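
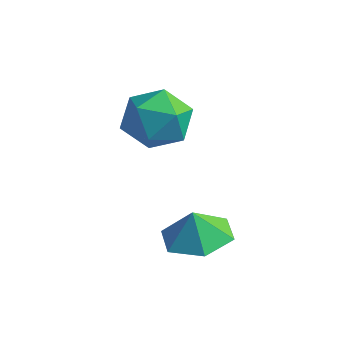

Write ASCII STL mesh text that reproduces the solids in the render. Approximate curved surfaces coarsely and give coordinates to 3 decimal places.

solid 
facet normal -0.595 0.503 0.627
outer loop
vertex -3.739 3.179 0.813
vertex -4.183 2.2 1.177
vertex -3.271 2.636 1.693
endloop
endfacet
facet normal 0.016 0.855 0.519
outer loop
vertex -3.739 3.179 0.813
vertex -3.271 2.636 1.693
vertex -2.609 3.106 0.899
endloop
endfacet
facet normal 0.077 0.980 -0.182
outer loop
vertex -3.739 3.179 0.813
vertex -2.609 3.106 0.899
vertex -3.112 2.959 -0.108
endloop
endfacet
facet normal -0.495 0.706 -0.506
outer loop
vertex -3.739 3.179 0.813
vertex -3.112 2.959 -0.108
vertex -4.085 2.399 0.063
endloop
endfacet
facet normal -0.912 0.411 -0.007
outer loop
vertex -3.739 3.179 0.813
vertex -4.085 2.399 0.063
vertex -4.183 2.2 1.177
endloop
endfacet
facet normal 0.553 0.428 0.715
outer loop
vertex -2.609 3.106 0.899
vertex -3.271 2.636 1.693
vertex -2.355 2.081 1.317
endloop
endfacet
facet normal -0.436 -0.141 0.889
outer loop
vertex -3.271 2.636 1.693
vertex -4.183 2.2 1.177
vertex -3.328 1.521 1.488
endloop
endfacet
facet normal -0.947 -0.290 -0.135
outer loop
vertex -4.183 2.2 1.177
vertex -4.085 2.399 0.063
vertex -3.831 1.374 0.481
endloop
endfacet
facet normal -0.274 0.187 -0.943
outer loop
vertex -4.085 2.399 0.063
vertex -3.112 2.959 -0.108
vertex -3.169 1.844 -0.313
endloop
endfacet
facet normal 0.653 0.631 -0.418
outer loop
vertex -3.112 2.959 -0.108
vertex -2.609 3.106 0.899
vertex -2.257 2.28 0.203
endloop
endfacet
facet normal 0.495 -0.706 0.506
outer loop
vertex -2.701 1.301 0.567
vertex -2.355 2.081 1.317
vertex -3.328 1.521 1.488
endloop
endfacet
facet normal -0.077 -0.980 0.182
outer loop
vertex -2.701 1.301 0.567
vertex -3.328 1.521 1.488
vertex -3.831 1.374 0.481
endloop
endfacet
facet normal -0.016 -0.855 -0.519
outer loop
vertex -2.701 1.301 0.567
vertex -3.831 1.374 0.481
vertex -3.169 1.844 -0.313
endloop
endfacet
facet normal 0.595 -0.503 -0.627
outer loop
vertex -2.701 1.301 0.567
vertex -3.169 1.844 -0.313
vertex -2.257 2.28 0.203
endloop
endfacet
facet normal 0.912 -0.411 0.007
outer loop
vertex -2.701 1.301 0.567
vertex -2.257 2.28 0.203
vertex -2.355 2.081 1.317
endloop
endfacet
facet normal 0.274 -0.187 0.943
outer loop
vertex -3.328 1.521 1.488
vertex -2.355 2.081 1.317
vertex -3.271 2.636 1.693
endloop
endfacet
facet normal -0.653 -0.631 0.418
outer loop
vertex -3.831 1.374 0.481
vertex -3.328 1.521 1.488
vertex -4.183 2.2 1.177
endloop
endfacet
facet normal -0.553 -0.428 -0.715
outer loop
vertex -3.169 1.844 -0.313
vertex -3.831 1.374 0.481
vertex -4.085 2.399 0.063
endloop
endfacet
facet normal 0.436 0.141 -0.889
outer loop
vertex -2.257 2.28 0.203
vertex -3.169 1.844 -0.313
vertex -3.112 2.959 -0.108
endloop
endfacet
facet normal 0.947 0.290 0.135
outer loop
vertex -2.355 2.081 1.317
vertex -2.257 2.28 0.203
vertex -2.609 3.106 0.899
endloop
endfacet
facet normal 0.094 0.113 -0.989
outer loop
vertex 0.437 1.191 -1.979
vertex -0.563 0.836 -2.115
vertex -0.38 1.882 -1.978
endloop
endfacet
facet normal 0.405 0.478 0.780
outer loop
vertex 0.437 1.191 -1.979
vertex -0.38 1.882 -1.978
vertex -0.657 0.724 -1.125
endloop
endfacet
facet normal 0.093 0.113 -0.989
outer loop
vertex -0.38 1.882 -1.978
vertex -0.563 0.836 -2.115
vertex -1.38 1.527 -2.113
endloop
endfacet
facet normal -0.315 0.611 0.727
outer loop
vertex -0.38 1.882 -1.978
vertex -1.38 1.527 -2.113
vertex -0.657 0.724 -1.125
endloop
endfacet
facet normal 0.093 0.113 -0.989
outer loop
vertex -1.38 1.527 -2.113
vertex -0.563 0.836 -2.115
vertex -1.563 0.481 -2.25
endloop
endfacet
facet normal -0.783 0.056 0.619
outer loop
vertex -1.38 1.527 -2.113
vertex -1.563 0.481 -2.25
vertex -0.657 0.724 -1.125
endloop
endfacet
facet normal 0.094 0.112 -0.989
outer loop
vertex -1.563 0.481 -2.25
vertex -0.563 0.836 -2.115
vertex -0.746 -0.209 -2.251
endloop
endfacet
facet normal -0.532 -0.631 0.565
outer loop
vertex -1.563 0.481 -2.25
vertex -0.746 -0.209 -2.251
vertex -0.657 0.724 -1.125
endloop
endfacet
facet normal 0.094 0.112 -0.989
outer loop
vertex -0.746 -0.209 -2.251
vertex -0.563 0.836 -2.115
vertex 0.254 0.146 -2.116
endloop
endfacet
facet normal 0.188 -0.764 0.618
outer loop
vertex -0.746 -0.209 -2.251
vertex 0.254 0.146 -2.116
vertex -0.657 0.724 -1.125
endloop
endfacet
facet normal 0.094 0.113 -0.989
outer loop
vertex 0.254 0.146 -2.116
vertex -0.563 0.836 -2.115
vertex 0.437 1.191 -1.979
endloop
endfacet
facet normal 0.656 -0.210 0.725
outer loop
vertex 0.254 0.146 -2.116
vertex 0.437 1.191 -1.979
vertex -0.657 0.724 -1.125
endloop
endfacet

endsolid


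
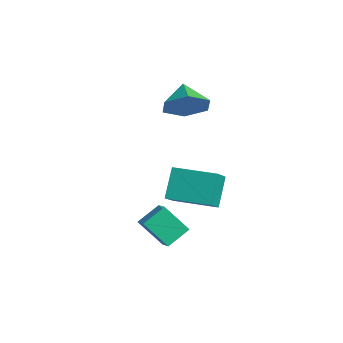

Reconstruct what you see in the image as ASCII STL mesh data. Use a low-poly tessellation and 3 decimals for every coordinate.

solid 
facet normal -0.384 0.473 0.793
outer loop
vertex 2.037 -2.937 0.136
vertex 3.474 -1.665 0.073
vertex 1.08 -1.908 -0.94
endloop
endfacet
facet normal -0.749 -0.662 0.033
outer loop
vertex 1.686 -2.655 -2.193
vertex 2.037 -2.937 0.136
vertex 1.08 -1.908 -0.94
endloop
endfacet
facet normal -0.384 0.472 0.793
outer loop
vertex 1.08 -1.908 -0.94
vertex 3.474 -1.665 0.073
vertex 2.516 -0.636 -1.003
endloop
endfacet
facet normal -0.541 0.581 -0.608
outer loop
vertex 2.516 -0.636 -1.003
vertex 1.686 -2.655 -2.193
vertex 1.08 -1.908 -0.94
endloop
endfacet
facet normal 0.541 -0.581 0.608
outer loop
vertex 2.037 -2.937 0.136
vertex 4.08 -2.412 -1.18
vertex 3.474 -1.665 0.073
endloop
endfacet
facet normal -0.748 -0.663 0.033
outer loop
vertex 2.644 -3.684 -1.117
vertex 2.037 -2.937 0.136
vertex 1.686 -2.655 -2.193
endloop
endfacet
facet normal 0.541 -0.581 0.608
outer loop
vertex 2.644 -3.684 -1.117
vertex 4.08 -2.412 -1.18
vertex 2.037 -2.937 0.136
endloop
endfacet
facet normal 0.748 0.662 -0.033
outer loop
vertex 3.474 -1.665 0.073
vertex 4.08 -2.412 -1.18
vertex 2.516 -0.636 -1.003
endloop
endfacet
facet normal -0.541 0.581 -0.608
outer loop
vertex 3.123 -1.383 -2.256
vertex 1.686 -2.655 -2.193
vertex 2.516 -0.636 -1.003
endloop
endfacet
facet normal 0.748 0.662 -0.032
outer loop
vertex 2.516 -0.636 -1.003
vertex 4.08 -2.412 -1.18
vertex 3.123 -1.383 -2.256
endloop
endfacet
facet normal 0.384 -0.473 -0.793
outer loop
vertex 3.123 -1.383 -2.256
vertex 2.644 -3.684 -1.117
vertex 1.686 -2.655 -2.193
endloop
endfacet
facet normal 0.384 -0.473 -0.793
outer loop
vertex 4.08 -2.412 -1.18
vertex 2.644 -3.684 -1.117
vertex 3.123 -1.383 -2.256
endloop
endfacet
facet normal 0.766 -0.383 -0.516
outer loop
vertex 1.038 -0.43 2.777
vertex 0.367 -1.158 2.321
vertex 0.528 -0.192 1.843
endloop
endfacet
facet normal -0.078 0.955 0.286
outer loop
vertex 1.038 -0.43 2.777
vertex 0.528 -0.192 1.843
vertex -0.667 -0.642 3.019
endloop
endfacet
facet normal 0.766 -0.383 -0.516
outer loop
vertex 0.528 -0.192 1.843
vertex 0.367 -1.158 2.321
vertex -0.143 -0.92 1.388
endloop
endfacet
facet normal -0.591 0.742 -0.316
outer loop
vertex 0.528 -0.192 1.843
vertex -0.143 -0.92 1.388
vertex -0.667 -0.642 3.019
endloop
endfacet
facet normal 0.766 -0.383 -0.516
outer loop
vertex -0.143 -0.92 1.388
vertex 0.367 -1.158 2.321
vertex -0.304 -1.887 1.866
endloop
endfacet
facet normal -0.952 0.007 -0.307
outer loop
vertex -0.143 -0.92 1.388
vertex -0.304 -1.887 1.866
vertex -0.667 -0.642 3.019
endloop
endfacet
facet normal 0.766 -0.383 -0.516
outer loop
vertex -0.304 -1.887 1.866
vertex 0.367 -1.158 2.321
vertex 0.206 -2.125 2.799
endloop
endfacet
facet normal -0.800 -0.516 0.306
outer loop
vertex -0.304 -1.887 1.866
vertex 0.206 -2.125 2.799
vertex -0.667 -0.642 3.019
endloop
endfacet
facet normal 0.766 -0.383 -0.517
outer loop
vertex 0.206 -2.125 2.799
vertex 0.367 -1.158 2.321
vertex 0.877 -1.397 3.254
endloop
endfacet
facet normal -0.287 -0.304 0.909
outer loop
vertex 0.206 -2.125 2.799
vertex 0.877 -1.397 3.254
vertex -0.667 -0.642 3.019
endloop
endfacet
facet normal 0.766 -0.382 -0.517
outer loop
vertex 0.877 -1.397 3.254
vertex 0.367 -1.158 2.321
vertex 1.038 -0.43 2.777
endloop
endfacet
facet normal 0.074 0.431 0.899
outer loop
vertex 0.877 -1.397 3.254
vertex 1.038 -0.43 2.777
vertex -0.667 -0.642 3.019
endloop
endfacet
facet normal -0.496 -0.441 0.748
outer loop
vertex 2.9 -4.872 -2.055
vertex 2.847 -3.825 -1.472
vertex 2.198 -4.704 -2.422
endloop
endfacet
facet normal 0.045 -0.873 -0.486
outer loop
vertex 2.973 -4.015 -3.588
vertex 2.9 -4.872 -2.055
vertex 2.198 -4.704 -2.422
endloop
endfacet
facet normal -0.496 -0.441 0.748
outer loop
vertex 2.198 -4.704 -2.422
vertex 2.847 -3.825 -1.472
vertex 2.145 -3.657 -1.839
endloop
endfacet
facet normal -0.867 0.208 -0.453
outer loop
vertex 2.145 -3.657 -1.839
vertex 2.973 -4.015 -3.588
vertex 2.198 -4.704 -2.422
endloop
endfacet
facet normal 0.867 -0.208 0.453
outer loop
vertex 2.9 -4.872 -2.055
vertex 3.622 -3.136 -2.638
vertex 2.847 -3.825 -1.472
endloop
endfacet
facet normal 0.045 -0.873 -0.486
outer loop
vertex 3.675 -4.183 -3.221
vertex 2.9 -4.872 -2.055
vertex 2.973 -4.015 -3.588
endloop
endfacet
facet normal 0.867 -0.208 0.453
outer loop
vertex 3.675 -4.183 -3.221
vertex 3.622 -3.136 -2.638
vertex 2.9 -4.872 -2.055
endloop
endfacet
facet normal -0.045 0.873 0.486
outer loop
vertex 2.847 -3.825 -1.472
vertex 3.622 -3.136 -2.638
vertex 2.145 -3.657 -1.839
endloop
endfacet
facet normal -0.867 0.208 -0.453
outer loop
vertex 2.92 -2.968 -3.005
vertex 2.973 -4.015 -3.588
vertex 2.145 -3.657 -1.839
endloop
endfacet
facet normal -0.045 0.873 0.486
outer loop
vertex 2.145 -3.657 -1.839
vertex 3.622 -3.136 -2.638
vertex 2.92 -2.968 -3.005
endloop
endfacet
facet normal 0.496 0.441 -0.748
outer loop
vertex 2.92 -2.968 -3.005
vertex 3.675 -4.183 -3.221
vertex 2.973 -4.015 -3.588
endloop
endfacet
facet normal 0.496 0.441 -0.748
outer loop
vertex 3.622 -3.136 -2.638
vertex 3.675 -4.183 -3.221
vertex 2.92 -2.968 -3.005
endloop
endfacet

endsolid


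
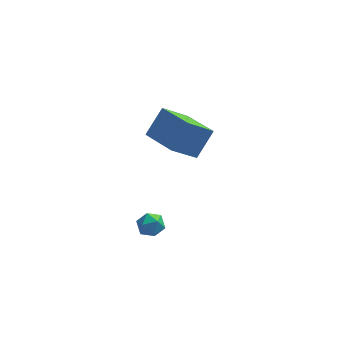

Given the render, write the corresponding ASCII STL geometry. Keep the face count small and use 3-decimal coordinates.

solid 
facet normal -0.445 -0.513 -0.734
outer loop
vertex -0.228 1.928 -0.583
vertex -1.539 3.58 -0.944
vertex 0.981 2.621 -1.8
endloop
endfacet
facet normal 0.613 -0.772 0.169
outer loop
vertex 1.759 3.52 -0.516
vertex -0.228 1.928 -0.583
vertex 0.981 2.621 -1.8
endloop
endfacet
facet normal -0.445 -0.514 -0.734
outer loop
vertex 0.981 2.621 -1.8
vertex -1.539 3.58 -0.944
vertex -0.331 4.273 -2.161
endloop
endfacet
facet normal 0.653 0.375 -0.658
outer loop
vertex -0.331 4.273 -2.161
vertex 1.759 3.52 -0.516
vertex 0.981 2.621 -1.8
endloop
endfacet
facet normal -0.653 -0.375 0.658
outer loop
vertex -0.228 1.928 -0.583
vertex -0.761 4.479 0.34
vertex -1.539 3.58 -0.944
endloop
endfacet
facet normal 0.613 -0.772 0.169
outer loop
vertex 0.551 2.827 0.701
vertex -0.228 1.928 -0.583
vertex 1.759 3.52 -0.516
endloop
endfacet
facet normal -0.653 -0.375 0.658
outer loop
vertex 0.551 2.827 0.701
vertex -0.761 4.479 0.34
vertex -0.228 1.928 -0.583
endloop
endfacet
facet normal -0.613 0.772 -0.169
outer loop
vertex -1.539 3.58 -0.944
vertex -0.761 4.479 0.34
vertex -0.331 4.273 -2.161
endloop
endfacet
facet normal 0.653 0.374 -0.658
outer loop
vertex 0.448 5.172 -0.877
vertex 1.759 3.52 -0.516
vertex -0.331 4.273 -2.161
endloop
endfacet
facet normal -0.613 0.772 -0.169
outer loop
vertex -0.331 4.273 -2.161
vertex -0.761 4.479 0.34
vertex 0.448 5.172 -0.877
endloop
endfacet
facet normal 0.445 0.513 0.734
outer loop
vertex 0.448 5.172 -0.877
vertex 0.551 2.827 0.701
vertex 1.759 3.52 -0.516
endloop
endfacet
facet normal 0.445 0.513 0.734
outer loop
vertex -0.761 4.479 0.34
vertex 0.551 2.827 0.701
vertex 0.448 5.172 -0.877
endloop
endfacet
facet normal 0.068 0.801 0.595
outer loop
vertex -1.195 -1.441 -2.361
vertex -1.214 -1.878 -1.77
vertex -0.568 -1.704 -2.078
endloop
endfacet
facet normal 0.397 0.917 -0.028
outer loop
vertex -1.195 -1.441 -2.361
vertex -0.568 -1.704 -2.078
vertex -0.663 -1.685 -2.807
endloop
endfacet
facet normal -0.081 0.831 -0.551
outer loop
vertex -1.195 -1.441 -2.361
vertex -0.663 -1.685 -2.807
vertex -1.366 -1.848 -2.95
endloop
endfacet
facet normal -0.706 0.662 -0.253
outer loop
vertex -1.195 -1.441 -2.361
vertex -1.366 -1.848 -2.95
vertex -1.707 -1.967 -2.309
endloop
endfacet
facet normal -0.615 0.643 0.456
outer loop
vertex -1.195 -1.441 -2.361
vertex -1.707 -1.967 -2.309
vertex -1.214 -1.878 -1.77
endloop
endfacet
facet normal 0.902 0.418 -0.107
outer loop
vertex -0.663 -1.685 -2.807
vertex -0.568 -1.704 -2.078
vertex -0.353 -2.273 -2.491
endloop
endfacet
facet normal 0.367 0.231 0.901
outer loop
vertex -0.568 -1.704 -2.078
vertex -1.214 -1.878 -1.77
vertex -0.694 -2.392 -1.85
endloop
endfacet
facet normal -0.736 -0.024 0.677
outer loop
vertex -1.214 -1.878 -1.77
vertex -1.707 -1.967 -2.309
vertex -1.397 -2.555 -1.993
endloop
endfacet
facet normal -0.883 0.006 -0.469
outer loop
vertex -1.707 -1.967 -2.309
vertex -1.366 -1.848 -2.95
vertex -1.492 -2.536 -2.722
endloop
endfacet
facet normal 0.129 0.279 -0.952
outer loop
vertex -1.366 -1.848 -2.95
vertex -0.663 -1.685 -2.807
vertex -0.846 -2.362 -3.03
endloop
endfacet
facet normal 0.706 -0.662 0.253
outer loop
vertex -0.865 -2.799 -2.439
vertex -0.353 -2.273 -2.491
vertex -0.694 -2.392 -1.85
endloop
endfacet
facet normal 0.081 -0.831 0.551
outer loop
vertex -0.865 -2.799 -2.439
vertex -0.694 -2.392 -1.85
vertex -1.397 -2.555 -1.993
endloop
endfacet
facet normal -0.397 -0.917 0.028
outer loop
vertex -0.865 -2.799 -2.439
vertex -1.397 -2.555 -1.993
vertex -1.492 -2.536 -2.722
endloop
endfacet
facet normal -0.068 -0.801 -0.595
outer loop
vertex -0.865 -2.799 -2.439
vertex -1.492 -2.536 -2.722
vertex -0.846 -2.362 -3.03
endloop
endfacet
facet normal 0.615 -0.643 -0.456
outer loop
vertex -0.865 -2.799 -2.439
vertex -0.846 -2.362 -3.03
vertex -0.353 -2.273 -2.491
endloop
endfacet
facet normal 0.883 -0.006 0.469
outer loop
vertex -0.694 -2.392 -1.85
vertex -0.353 -2.273 -2.491
vertex -0.568 -1.704 -2.078
endloop
endfacet
facet normal -0.129 -0.279 0.952
outer loop
vertex -1.397 -2.555 -1.993
vertex -0.694 -2.392 -1.85
vertex -1.214 -1.878 -1.77
endloop
endfacet
facet normal -0.902 -0.418 0.107
outer loop
vertex -1.492 -2.536 -2.722
vertex -1.397 -2.555 -1.993
vertex -1.707 -1.967 -2.309
endloop
endfacet
facet normal -0.367 -0.231 -0.901
outer loop
vertex -0.846 -2.362 -3.03
vertex -1.492 -2.536 -2.722
vertex -1.366 -1.848 -2.95
endloop
endfacet
facet normal 0.736 0.024 -0.677
outer loop
vertex -0.353 -2.273 -2.491
vertex -0.846 -2.362 -3.03
vertex -0.663 -1.685 -2.807
endloop
endfacet

endsolid


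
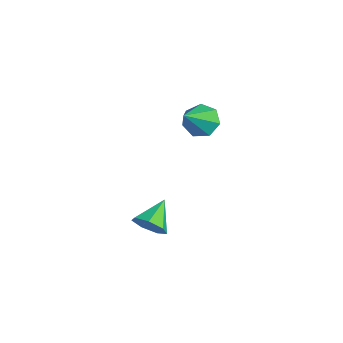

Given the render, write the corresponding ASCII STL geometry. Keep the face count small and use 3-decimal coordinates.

solid 
facet normal 0.596 -0.657 -0.462
outer loop
vertex 1.408 -2.29 -1.912
vertex 1.068 -2.168 -2.524
vertex 1.638 -1.837 -2.26
endloop
endfacet
facet normal 0.368 0.442 0.818
outer loop
vertex 1.408 -2.29 -1.912
vertex 1.638 -1.837 -2.26
vertex 0.312 -1.332 -1.936
endloop
endfacet
facet normal 0.596 -0.657 -0.462
outer loop
vertex 1.638 -1.837 -2.26
vertex 1.068 -2.168 -2.524
vertex 1.439 -1.633 -2.807
endloop
endfacet
facet normal 0.390 0.900 0.194
outer loop
vertex 1.638 -1.837 -2.26
vertex 1.439 -1.633 -2.807
vertex 0.312 -1.332 -1.936
endloop
endfacet
facet normal 0.594 -0.657 -0.464
outer loop
vertex 1.439 -1.633 -2.807
vertex 1.068 -2.168 -2.524
vertex 0.96 -1.831 -3.14
endloop
endfacet
facet normal -0.082 0.904 -0.419
outer loop
vertex 1.439 -1.633 -2.807
vertex 0.96 -1.831 -3.14
vertex 0.312 -1.332 -1.936
endloop
endfacet
facet normal 0.595 -0.657 -0.464
outer loop
vertex 0.96 -1.831 -3.14
vertex 1.068 -2.168 -2.524
vertex 0.563 -2.283 -3.009
endloop
endfacet
facet normal -0.696 0.449 -0.561
outer loop
vertex 0.96 -1.831 -3.14
vertex 0.563 -2.283 -3.009
vertex 0.312 -1.332 -1.936
endloop
endfacet
facet normal 0.594 -0.658 -0.463
outer loop
vertex 0.563 -2.283 -3.009
vertex 1.068 -2.168 -2.524
vertex 0.545 -2.648 -2.513
endloop
endfacet
facet normal -0.985 -0.120 -0.124
outer loop
vertex 0.563 -2.283 -3.009
vertex 0.545 -2.648 -2.513
vertex 0.312 -1.332 -1.936
endloop
endfacet
facet normal 0.594 -0.658 -0.462
outer loop
vertex 0.545 -2.648 -2.513
vertex 1.068 -2.168 -2.524
vertex 0.921 -2.651 -2.025
endloop
endfacet
facet normal -0.735 -0.377 0.564
outer loop
vertex 0.545 -2.648 -2.513
vertex 0.921 -2.651 -2.025
vertex 0.312 -1.332 -1.936
endloop
endfacet
facet normal 0.595 -0.658 -0.462
outer loop
vertex 0.921 -2.651 -2.025
vertex 1.068 -2.168 -2.524
vertex 1.408 -2.29 -1.912
endloop
endfacet
facet normal -0.133 -0.128 0.983
outer loop
vertex 0.921 -2.651 -2.025
vertex 1.408 -2.29 -1.912
vertex 0.312 -1.332 -1.936
endloop
endfacet
facet normal -0.494 0.527 -0.692
outer loop
vertex 0.068 0.815 1.533
vertex -0.41 0.28 1.467
vertex -0.428 0.846 1.911
endloop
endfacet
facet normal 0.496 0.628 0.600
outer loop
vertex 0.068 0.815 1.533
vertex -0.428 0.846 1.911
vertex 0.51 -0.7 2.753
endloop
endfacet
facet normal -0.495 0.527 -0.691
outer loop
vertex -0.428 0.846 1.911
vertex -0.41 0.28 1.467
vertex -0.91 0.451 1.955
endloop
endfacet
facet normal -0.215 0.363 0.907
outer loop
vertex -0.428 0.846 1.911
vertex -0.91 0.451 1.955
vertex 0.51 -0.7 2.753
endloop
endfacet
facet normal -0.495 0.527 -0.691
outer loop
vertex -0.91 0.451 1.955
vertex -0.41 0.28 1.467
vertex -1.015 -0.073 1.631
endloop
endfacet
facet normal -0.643 -0.306 0.703
outer loop
vertex -0.91 0.451 1.955
vertex -1.015 -0.073 1.631
vertex 0.51 -0.7 2.753
endloop
endfacet
facet normal -0.495 0.527 -0.691
outer loop
vertex -1.015 -0.073 1.631
vertex -0.41 0.28 1.467
vertex -0.664 -0.331 1.183
endloop
endfacet
facet normal -0.463 -0.875 0.141
outer loop
vertex -1.015 -0.073 1.631
vertex -0.664 -0.331 1.183
vertex 0.51 -0.7 2.753
endloop
endfacet
facet normal -0.494 0.527 -0.692
outer loop
vertex -0.664 -0.331 1.183
vertex -0.41 0.28 1.467
vertex -0.121 -0.129 0.949
endloop
endfacet
facet normal 0.187 -0.916 -0.355
outer loop
vertex -0.664 -0.331 1.183
vertex -0.121 -0.129 0.949
vertex 0.51 -0.7 2.753
endloop
endfacet
facet normal -0.494 0.527 -0.692
outer loop
vertex -0.121 -0.129 0.949
vertex -0.41 0.28 1.467
vertex 0.205 0.381 1.105
endloop
endfacet
facet normal 0.820 -0.398 -0.413
outer loop
vertex -0.121 -0.129 0.949
vertex 0.205 0.381 1.105
vertex 0.51 -0.7 2.753
endloop
endfacet
facet normal -0.494 0.527 -0.692
outer loop
vertex 0.205 0.381 1.105
vertex -0.41 0.28 1.467
vertex 0.068 0.815 1.533
endloop
endfacet
facet normal 0.957 0.290 0.013
outer loop
vertex 0.205 0.381 1.105
vertex 0.068 0.815 1.533
vertex 0.51 -0.7 2.753
endloop
endfacet

endsolid


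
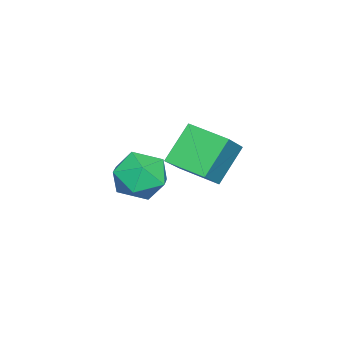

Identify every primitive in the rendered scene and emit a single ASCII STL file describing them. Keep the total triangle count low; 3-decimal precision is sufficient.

solid 
facet normal -0.050 0.237 0.970
outer loop
vertex 0.97 2.865 0.837
vertex 1.171 1.709 1.13
vertex 2.102 2.468 0.992
endloop
endfacet
facet normal 0.196 0.787 0.585
outer loop
vertex 0.97 2.865 0.837
vertex 2.102 2.468 0.992
vertex 1.843 3.214 0.076
endloop
endfacet
facet normal -0.297 0.950 0.095
outer loop
vertex 0.97 2.865 0.837
vertex 1.843 3.214 0.076
vertex 0.752 2.916 -0.351
endloop
endfacet
facet normal -0.847 0.501 0.177
outer loop
vertex 0.97 2.865 0.837
vertex 0.752 2.916 -0.351
vertex 0.337 1.985 0.3
endloop
endfacet
facet normal -0.694 0.061 0.718
outer loop
vertex 0.97 2.865 0.837
vertex 0.337 1.985 0.3
vertex 1.171 1.709 1.13
endloop
endfacet
facet normal 0.783 0.572 0.244
outer loop
vertex 1.843 3.214 0.076
vertex 2.102 2.468 0.992
vertex 2.583 2.275 -0.1
endloop
endfacet
facet normal 0.387 -0.317 0.866
outer loop
vertex 2.102 2.468 0.992
vertex 1.171 1.709 1.13
vertex 2.168 1.344 0.551
endloop
endfacet
facet normal -0.655 -0.602 0.458
outer loop
vertex 1.171 1.709 1.13
vertex 0.337 1.985 0.3
vertex 1.077 1.046 0.124
endloop
endfacet
facet normal -0.902 0.111 -0.417
outer loop
vertex 0.337 1.985 0.3
vertex 0.752 2.916 -0.351
vertex 0.818 1.792 -0.792
endloop
endfacet
facet normal -0.013 0.835 -0.549
outer loop
vertex 0.752 2.916 -0.351
vertex 1.843 3.214 0.076
vertex 1.749 2.551 -0.93
endloop
endfacet
facet normal 0.847 -0.501 -0.177
outer loop
vertex 1.95 1.395 -0.637
vertex 2.583 2.275 -0.1
vertex 2.168 1.344 0.551
endloop
endfacet
facet normal 0.297 -0.950 -0.095
outer loop
vertex 1.95 1.395 -0.637
vertex 2.168 1.344 0.551
vertex 1.077 1.046 0.124
endloop
endfacet
facet normal -0.196 -0.787 -0.585
outer loop
vertex 1.95 1.395 -0.637
vertex 1.077 1.046 0.124
vertex 0.818 1.792 -0.792
endloop
endfacet
facet normal 0.050 -0.237 -0.970
outer loop
vertex 1.95 1.395 -0.637
vertex 0.818 1.792 -0.792
vertex 1.749 2.551 -0.93
endloop
endfacet
facet normal 0.694 -0.061 -0.718
outer loop
vertex 1.95 1.395 -0.637
vertex 1.749 2.551 -0.93
vertex 2.583 2.275 -0.1
endloop
endfacet
facet normal 0.902 -0.111 0.417
outer loop
vertex 2.168 1.344 0.551
vertex 2.583 2.275 -0.1
vertex 2.102 2.468 0.992
endloop
endfacet
facet normal 0.013 -0.835 0.549
outer loop
vertex 1.077 1.046 0.124
vertex 2.168 1.344 0.551
vertex 1.171 1.709 1.13
endloop
endfacet
facet normal -0.783 -0.572 -0.244
outer loop
vertex 0.818 1.792 -0.792
vertex 1.077 1.046 0.124
vertex 0.337 1.985 0.3
endloop
endfacet
facet normal -0.387 0.317 -0.866
outer loop
vertex 1.749 2.551 -0.93
vertex 0.818 1.792 -0.792
vertex 0.752 2.916 -0.351
endloop
endfacet
facet normal 0.655 0.602 -0.458
outer loop
vertex 2.583 2.275 -0.1
vertex 1.749 2.551 -0.93
vertex 1.843 3.214 0.076
endloop
endfacet
facet normal -0.615 0.273 0.740
outer loop
vertex -2.321 2.72 0.906
vertex -1.9 4.476 0.609
vertex -3.716 2.851 -0.302
endloop
endfacet
facet normal -0.230 -0.960 0.162
outer loop
vertex -2.48 2.304 -1.789
vertex -2.321 2.72 0.906
vertex -3.716 2.851 -0.302
endloop
endfacet
facet normal -0.615 0.272 0.740
outer loop
vertex -3.716 2.851 -0.302
vertex -1.9 4.476 0.609
vertex -3.295 4.607 -0.598
endloop
endfacet
facet normal -0.754 0.071 -0.653
outer loop
vertex -3.295 4.607 -0.598
vertex -2.48 2.304 -1.789
vertex -3.716 2.851 -0.302
endloop
endfacet
facet normal 0.754 -0.070 0.653
outer loop
vertex -2.321 2.72 0.906
vertex -0.664 3.929 -0.878
vertex -1.9 4.476 0.609
endloop
endfacet
facet normal -0.230 -0.960 0.162
outer loop
vertex -1.085 2.173 -0.582
vertex -2.321 2.72 0.906
vertex -2.48 2.304 -1.789
endloop
endfacet
facet normal 0.754 -0.071 0.653
outer loop
vertex -1.085 2.173 -0.582
vertex -0.664 3.929 -0.878
vertex -2.321 2.72 0.906
endloop
endfacet
facet normal 0.230 0.960 -0.162
outer loop
vertex -1.9 4.476 0.609
vertex -0.664 3.929 -0.878
vertex -3.295 4.607 -0.598
endloop
endfacet
facet normal -0.754 0.071 -0.653
outer loop
vertex -2.059 4.06 -2.086
vertex -2.48 2.304 -1.789
vertex -3.295 4.607 -0.598
endloop
endfacet
facet normal 0.230 0.960 -0.162
outer loop
vertex -3.295 4.607 -0.598
vertex -0.664 3.929 -0.878
vertex -2.059 4.06 -2.086
endloop
endfacet
facet normal 0.615 -0.273 -0.740
outer loop
vertex -2.059 4.06 -2.086
vertex -1.085 2.173 -0.582
vertex -2.48 2.304 -1.789
endloop
endfacet
facet normal 0.615 -0.272 -0.740
outer loop
vertex -0.664 3.929 -0.878
vertex -1.085 2.173 -0.582
vertex -2.059 4.06 -2.086
endloop
endfacet

endsolid


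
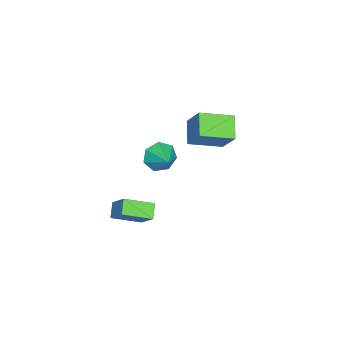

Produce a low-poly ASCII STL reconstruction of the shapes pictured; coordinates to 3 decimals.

solid 
facet normal -0.679 -0.555 -0.481
outer loop
vertex -1.781 0.438 -2.098
vertex -2.45 0.591 -1.33
vertex -2.309 1.155 -2.18
endloop
endfacet
facet normal 0.716 0.468 -0.517
outer loop
vertex -1.781 0.438 -2.098
vertex -2.309 1.155 -2.18
vertex -1.35 1.489 -0.55
endloop
endfacet
facet normal -0.679 -0.555 -0.481
outer loop
vertex -2.309 1.155 -2.18
vertex -2.45 0.591 -1.33
vertex -2.943 1.447 -1.621
endloop
endfacet
facet normal 0.173 0.940 -0.294
outer loop
vertex -2.309 1.155 -2.18
vertex -2.943 1.447 -1.621
vertex -1.35 1.489 -0.55
endloop
endfacet
facet normal -0.679 -0.555 -0.481
outer loop
vertex -2.943 1.447 -1.621
vertex -2.45 0.591 -1.33
vertex -3.206 1.094 -0.843
endloop
endfacet
facet normal -0.246 0.911 0.330
outer loop
vertex -2.943 1.447 -1.621
vertex -3.206 1.094 -0.843
vertex -1.35 1.489 -0.55
endloop
endfacet
facet normal -0.679 -0.555 -0.480
outer loop
vertex -3.206 1.094 -0.843
vertex -2.45 0.591 -1.33
vertex -2.899 0.362 -0.431
endloop
endfacet
facet normal -0.226 0.404 0.886
outer loop
vertex -3.206 1.094 -0.843
vertex -2.899 0.362 -0.431
vertex -1.35 1.489 -0.55
endloop
endfacet
facet normal -0.679 -0.555 -0.481
outer loop
vertex -2.899 0.362 -0.431
vertex -2.45 0.591 -1.33
vertex -2.254 -0.198 -0.696
endloop
endfacet
facet normal 0.219 -0.200 0.955
outer loop
vertex -2.899 0.362 -0.431
vertex -2.254 -0.198 -0.696
vertex -1.35 1.489 -0.55
endloop
endfacet
facet normal -0.679 -0.555 -0.480
outer loop
vertex -2.254 -0.198 -0.696
vertex -2.45 0.591 -1.33
vertex -1.757 -0.164 -1.438
endloop
endfacet
facet normal 0.753 -0.445 0.484
outer loop
vertex -2.254 -0.198 -0.696
vertex -1.757 -0.164 -1.438
vertex -1.35 1.489 -0.55
endloop
endfacet
facet normal -0.679 -0.554 -0.481
outer loop
vertex -1.757 -0.164 -1.438
vertex -2.45 0.591 -1.33
vertex -1.781 0.438 -2.098
endloop
endfacet
facet normal 0.974 -0.148 -0.171
outer loop
vertex -1.757 -0.164 -1.438
vertex -1.781 0.438 -2.098
vertex -1.35 1.489 -0.55
endloop
endfacet
facet normal -0.317 -0.471 -0.823
outer loop
vertex -2.793 2.117 0.021
vertex -4.127 1.659 0.796
vertex -3.784 3.912 -0.625
endloop
endfacet
facet normal 0.829 0.284 -0.481
outer loop
vertex -3.173 4.821 0.964
vertex -2.793 2.117 0.021
vertex -3.784 3.912 -0.625
endloop
endfacet
facet normal -0.316 -0.471 -0.823
outer loop
vertex -3.784 3.912 -0.625
vertex -4.127 1.659 0.796
vertex -5.119 3.454 0.15
endloop
endfacet
facet normal -0.461 0.835 -0.300
outer loop
vertex -5.119 3.454 0.15
vertex -3.173 4.821 0.964
vertex -3.784 3.912 -0.625
endloop
endfacet
facet normal 0.461 -0.835 0.300
outer loop
vertex -2.793 2.117 0.021
vertex -3.516 2.568 2.385
vertex -4.127 1.659 0.796
endloop
endfacet
facet normal 0.829 0.285 -0.482
outer loop
vertex -2.181 3.026 1.61
vertex -2.793 2.117 0.021
vertex -3.173 4.821 0.964
endloop
endfacet
facet normal 0.461 -0.835 0.300
outer loop
vertex -2.181 3.026 1.61
vertex -3.516 2.568 2.385
vertex -2.793 2.117 0.021
endloop
endfacet
facet normal -0.829 -0.285 0.482
outer loop
vertex -4.127 1.659 0.796
vertex -3.516 2.568 2.385
vertex -5.119 3.454 0.15
endloop
endfacet
facet normal -0.461 0.835 -0.300
outer loop
vertex -4.507 4.363 1.739
vertex -3.173 4.821 0.964
vertex -5.119 3.454 0.15
endloop
endfacet
facet normal -0.829 -0.284 0.482
outer loop
vertex -5.119 3.454 0.15
vertex -3.516 2.568 2.385
vertex -4.507 4.363 1.739
endloop
endfacet
facet normal 0.317 0.471 0.823
outer loop
vertex -4.507 4.363 1.739
vertex -2.181 3.026 1.61
vertex -3.173 4.821 0.964
endloop
endfacet
facet normal 0.316 0.471 0.823
outer loop
vertex -3.516 2.568 2.385
vertex -2.181 3.026 1.61
vertex -4.507 4.363 1.739
endloop
endfacet
facet normal -0.825 -0.171 0.539
outer loop
vertex 3.363 0.468 0.341
vertex 2.592 1.987 -0.355
vertex 2.736 -0.42 -0.9
endloop
endfacet
facet normal 0.419 -0.825 0.378
outer loop
vertex 3.568 -0.247 -1.445
vertex 3.363 0.468 0.341
vertex 2.736 -0.42 -0.9
endloop
endfacet
facet normal -0.824 -0.172 0.540
outer loop
vertex 2.736 -0.42 -0.9
vertex 2.592 1.987 -0.355
vertex 1.964 1.099 -1.596
endloop
endfacet
facet normal -0.381 -0.538 -0.752
outer loop
vertex 1.964 1.099 -1.596
vertex 3.568 -0.247 -1.445
vertex 2.736 -0.42 -0.9
endloop
endfacet
facet normal 0.381 0.538 0.752
outer loop
vertex 3.363 0.468 0.341
vertex 3.424 2.16 -0.9
vertex 2.592 1.987 -0.355
endloop
endfacet
facet normal 0.419 -0.825 0.379
outer loop
vertex 4.196 0.641 -0.204
vertex 3.363 0.468 0.341
vertex 3.568 -0.247 -1.445
endloop
endfacet
facet normal 0.380 0.538 0.752
outer loop
vertex 4.196 0.641 -0.204
vertex 3.424 2.16 -0.9
vertex 3.363 0.468 0.341
endloop
endfacet
facet normal -0.419 0.825 -0.378
outer loop
vertex 2.592 1.987 -0.355
vertex 3.424 2.16 -0.9
vertex 1.964 1.099 -1.596
endloop
endfacet
facet normal -0.381 -0.538 -0.752
outer loop
vertex 2.797 1.272 -2.141
vertex 3.568 -0.247 -1.445
vertex 1.964 1.099 -1.596
endloop
endfacet
facet normal -0.419 0.825 -0.379
outer loop
vertex 1.964 1.099 -1.596
vertex 3.424 2.16 -0.9
vertex 2.797 1.272 -2.141
endloop
endfacet
facet normal 0.824 0.171 -0.540
outer loop
vertex 2.797 1.272 -2.141
vertex 4.196 0.641 -0.204
vertex 3.568 -0.247 -1.445
endloop
endfacet
facet normal 0.824 0.172 -0.539
outer loop
vertex 3.424 2.16 -0.9
vertex 4.196 0.641 -0.204
vertex 2.797 1.272 -2.141
endloop
endfacet

endsolid


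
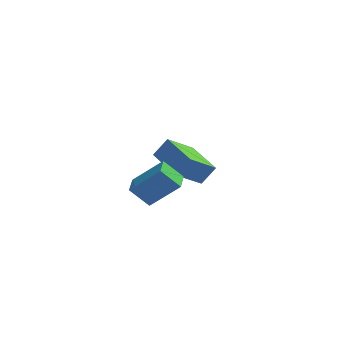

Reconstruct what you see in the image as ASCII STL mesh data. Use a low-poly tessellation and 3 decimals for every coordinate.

solid 
facet normal -0.635 0.769 0.075
outer loop
vertex 3.109 2.353 1.48
vertex 4.148 3.335 0.213
vertex 2.512 1.938 0.669
endloop
endfacet
facet normal -0.544 -0.514 0.663
outer loop
vertex 3.712 0.485 0.527
vertex 3.109 2.353 1.48
vertex 2.512 1.938 0.669
endloop
endfacet
facet normal -0.635 0.769 0.075
outer loop
vertex 2.512 1.938 0.669
vertex 4.148 3.335 0.213
vertex 3.55 2.92 -0.599
endloop
endfacet
facet normal -0.549 -0.381 -0.744
outer loop
vertex 3.55 2.92 -0.599
vertex 3.712 0.485 0.527
vertex 2.512 1.938 0.669
endloop
endfacet
facet normal 0.549 0.380 0.745
outer loop
vertex 3.109 2.353 1.48
vertex 5.348 1.882 0.071
vertex 4.148 3.335 0.213
endloop
endfacet
facet normal -0.544 -0.514 0.663
outer loop
vertex 4.31 0.9 1.339
vertex 3.109 2.353 1.48
vertex 3.712 0.485 0.527
endloop
endfacet
facet normal 0.549 0.381 0.744
outer loop
vertex 4.31 0.9 1.339
vertex 5.348 1.882 0.071
vertex 3.109 2.353 1.48
endloop
endfacet
facet normal 0.544 0.514 -0.663
outer loop
vertex 4.148 3.335 0.213
vertex 5.348 1.882 0.071
vertex 3.55 2.92 -0.599
endloop
endfacet
facet normal -0.548 -0.381 -0.745
outer loop
vertex 4.751 1.467 -0.74
vertex 3.712 0.485 0.527
vertex 3.55 2.92 -0.599
endloop
endfacet
facet normal 0.544 0.514 -0.663
outer loop
vertex 3.55 2.92 -0.599
vertex 5.348 1.882 0.071
vertex 4.751 1.467 -0.74
endloop
endfacet
facet normal 0.635 -0.769 -0.075
outer loop
vertex 4.751 1.467 -0.74
vertex 4.31 0.9 1.339
vertex 3.712 0.485 0.527
endloop
endfacet
facet normal 0.636 -0.768 -0.075
outer loop
vertex 5.348 1.882 0.071
vertex 4.31 0.9 1.339
vertex 4.751 1.467 -0.74
endloop
endfacet
facet normal -0.710 -0.048 -0.702
outer loop
vertex 2.296 -3.87 2.925
vertex 2.305 -2.963 2.854
vertex 3.155 -3.946 2.061
endloop
endfacet
facet normal -0.009 -0.997 0.078
outer loop
vertex 4.455 -3.857 3.346
vertex 2.296 -3.87 2.925
vertex 3.155 -3.946 2.061
endloop
endfacet
facet normal -0.711 -0.049 -0.702
outer loop
vertex 3.155 -3.946 2.061
vertex 2.305 -2.963 2.854
vertex 3.163 -3.039 1.99
endloop
endfacet
facet normal 0.704 -0.062 -0.708
outer loop
vertex 3.163 -3.039 1.99
vertex 4.455 -3.857 3.346
vertex 3.155 -3.946 2.061
endloop
endfacet
facet normal -0.704 0.062 0.708
outer loop
vertex 2.296 -3.87 2.925
vertex 3.605 -2.874 4.139
vertex 2.305 -2.963 2.854
endloop
endfacet
facet normal -0.009 -0.997 0.078
outer loop
vertex 3.597 -3.781 4.21
vertex 2.296 -3.87 2.925
vertex 4.455 -3.857 3.346
endloop
endfacet
facet normal -0.704 0.062 0.708
outer loop
vertex 3.597 -3.781 4.21
vertex 3.605 -2.874 4.139
vertex 2.296 -3.87 2.925
endloop
endfacet
facet normal 0.009 0.997 -0.078
outer loop
vertex 2.305 -2.963 2.854
vertex 3.605 -2.874 4.139
vertex 3.163 -3.039 1.99
endloop
endfacet
facet normal 0.704 -0.062 -0.708
outer loop
vertex 4.464 -2.95 3.275
vertex 4.455 -3.857 3.346
vertex 3.163 -3.039 1.99
endloop
endfacet
facet normal 0.009 0.997 -0.078
outer loop
vertex 3.163 -3.039 1.99
vertex 3.605 -2.874 4.139
vertex 4.464 -2.95 3.275
endloop
endfacet
facet normal 0.711 0.048 0.702
outer loop
vertex 4.464 -2.95 3.275
vertex 3.597 -3.781 4.21
vertex 4.455 -3.857 3.346
endloop
endfacet
facet normal 0.710 0.049 0.702
outer loop
vertex 3.605 -2.874 4.139
vertex 3.597 -3.781 4.21
vertex 4.464 -2.95 3.275
endloop
endfacet

endsolid


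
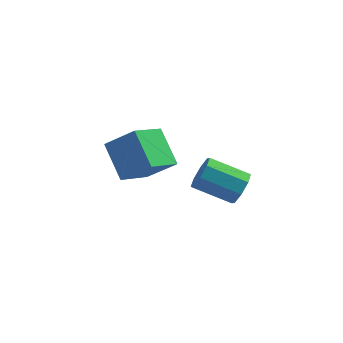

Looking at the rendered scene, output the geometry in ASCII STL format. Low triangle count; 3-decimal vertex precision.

solid 
facet normal -0.488 0.590 0.644
outer loop
vertex -1.307 0.621 1.29
vertex -0.525 2.117 0.511
vertex -2.646 0.737 0.169
endloop
endfacet
facet normal -0.421 -0.805 0.419
outer loop
vertex -1.675 -0.437 -1.111
vertex -1.307 0.621 1.29
vertex -2.646 0.737 0.169
endloop
endfacet
facet normal -0.488 0.590 0.644
outer loop
vertex -2.646 0.737 0.169
vertex -0.525 2.117 0.511
vertex -1.863 2.234 -0.61
endloop
endfacet
facet normal -0.765 0.066 -0.641
outer loop
vertex -1.863 2.234 -0.61
vertex -1.675 -0.437 -1.111
vertex -2.646 0.737 0.169
endloop
endfacet
facet normal 0.765 -0.066 0.641
outer loop
vertex -1.307 0.621 1.29
vertex 0.446 0.943 -0.769
vertex -0.525 2.117 0.511
endloop
endfacet
facet normal -0.421 -0.804 0.419
outer loop
vertex -0.337 -0.554 0.01
vertex -1.307 0.621 1.29
vertex -1.675 -0.437 -1.111
endloop
endfacet
facet normal 0.765 -0.067 0.641
outer loop
vertex -0.337 -0.554 0.01
vertex 0.446 0.943 -0.769
vertex -1.307 0.621 1.29
endloop
endfacet
facet normal 0.421 0.805 -0.419
outer loop
vertex -0.525 2.117 0.511
vertex 0.446 0.943 -0.769
vertex -1.863 2.234 -0.61
endloop
endfacet
facet normal -0.765 0.066 -0.641
outer loop
vertex -0.893 1.059 -1.89
vertex -1.675 -0.437 -1.111
vertex -1.863 2.234 -0.61
endloop
endfacet
facet normal 0.421 0.804 -0.419
outer loop
vertex -1.863 2.234 -0.61
vertex 0.446 0.943 -0.769
vertex -0.893 1.059 -1.89
endloop
endfacet
facet normal 0.488 -0.590 -0.644
outer loop
vertex -0.893 1.059 -1.89
vertex -0.337 -0.554 0.01
vertex -1.675 -0.437 -1.111
endloop
endfacet
facet normal 0.488 -0.590 -0.644
outer loop
vertex 0.446 0.943 -0.769
vertex -0.337 -0.554 0.01
vertex -0.893 1.059 -1.89
endloop
endfacet
facet normal 0.906 0.023 -0.423
outer loop
vertex 4.199 -3.524 1.925
vertex 3.875 -3.19 1.249
vertex 4.193 -2.896 1.946
endloop
endfacet
facet normal 0.423 -0.026 0.906
outer loop
vertex 4.199 -3.524 1.925
vertex 4.193 -2.896 1.946
vertex 2.568 -3.564 2.686
endloop
endfacet
facet normal 0.423 -0.027 0.906
outer loop
vertex 2.568 -3.564 2.686
vertex 4.193 -2.896 1.946
vertex 2.563 -2.937 2.707
endloop
endfacet
facet normal -0.906 -0.021 0.423
outer loop
vertex 2.568 -3.564 2.686
vertex 2.563 -2.937 2.707
vertex 2.245 -3.23 2.011
endloop
endfacet
facet normal 0.906 0.023 -0.423
outer loop
vertex 4.193 -2.896 1.946
vertex 3.875 -3.19 1.249
vertex 4.001 -2.441 1.559
endloop
endfacet
facet normal 0.293 0.688 0.664
outer loop
vertex 4.193 -2.896 1.946
vertex 4.001 -2.441 1.559
vertex 2.563 -2.937 2.707
endloop
endfacet
facet normal 0.293 0.687 0.664
outer loop
vertex 2.563 -2.937 2.707
vertex 4.001 -2.441 1.559
vertex 2.371 -2.481 2.32
endloop
endfacet
facet normal -0.906 -0.022 0.423
outer loop
vertex 2.563 -2.937 2.707
vertex 2.371 -2.481 2.32
vertex 2.245 -3.23 2.011
endloop
endfacet
facet normal 0.906 0.022 -0.422
outer loop
vertex 4.001 -2.441 1.559
vertex 3.875 -3.19 1.249
vertex 3.736 -2.424 0.991
endloop
endfacet
facet normal -0.009 0.999 0.034
outer loop
vertex 4.001 -2.441 1.559
vertex 3.736 -2.424 0.991
vertex 2.371 -2.481 2.32
endloop
endfacet
facet normal -0.010 0.999 0.033
outer loop
vertex 2.371 -2.481 2.32
vertex 3.736 -2.424 0.991
vertex 2.105 -2.465 1.752
endloop
endfacet
facet normal -0.906 -0.022 0.423
outer loop
vertex 2.371 -2.481 2.32
vertex 2.105 -2.465 1.752
vertex 2.245 -3.23 2.011
endloop
endfacet
facet normal 0.906 0.022 -0.423
outer loop
vertex 3.736 -2.424 0.991
vertex 3.875 -3.19 1.249
vertex 3.552 -2.856 0.574
endloop
endfacet
facet normal -0.306 0.725 -0.617
outer loop
vertex 3.736 -2.424 0.991
vertex 3.552 -2.856 0.574
vertex 2.105 -2.465 1.752
endloop
endfacet
facet normal -0.305 0.726 -0.616
outer loop
vertex 2.105 -2.465 1.752
vertex 3.552 -2.856 0.574
vertex 1.921 -2.896 1.335
endloop
endfacet
facet normal -0.906 -0.023 0.423
outer loop
vertex 2.105 -2.465 1.752
vertex 1.921 -2.896 1.335
vertex 2.245 -3.23 2.011
endloop
endfacet
facet normal 0.906 0.021 -0.423
outer loop
vertex 3.552 -2.856 0.574
vertex 3.875 -3.19 1.249
vertex 3.557 -3.483 0.553
endloop
endfacet
facet normal -0.423 0.027 -0.906
outer loop
vertex 3.552 -2.856 0.574
vertex 3.557 -3.483 0.553
vertex 1.921 -2.896 1.335
endloop
endfacet
facet normal -0.423 0.026 -0.906
outer loop
vertex 1.921 -2.896 1.335
vertex 3.557 -3.483 0.553
vertex 1.927 -3.524 1.314
endloop
endfacet
facet normal -0.906 -0.023 0.423
outer loop
vertex 1.921 -2.896 1.335
vertex 1.927 -3.524 1.314
vertex 2.245 -3.23 2.011
endloop
endfacet
facet normal 0.906 0.022 -0.423
outer loop
vertex 3.557 -3.483 0.553
vertex 3.875 -3.19 1.249
vertex 3.749 -3.939 0.94
endloop
endfacet
facet normal -0.293 -0.687 -0.665
outer loop
vertex 3.557 -3.483 0.553
vertex 3.749 -3.939 0.94
vertex 1.927 -3.524 1.314
endloop
endfacet
facet normal -0.293 -0.688 -0.664
outer loop
vertex 1.927 -3.524 1.314
vertex 3.749 -3.939 0.94
vertex 2.119 -3.979 1.701
endloop
endfacet
facet normal -0.906 -0.023 0.423
outer loop
vertex 1.927 -3.524 1.314
vertex 2.119 -3.979 1.701
vertex 2.245 -3.23 2.011
endloop
endfacet
facet normal 0.906 0.022 -0.423
outer loop
vertex 3.749 -3.939 0.94
vertex 3.875 -3.19 1.249
vertex 4.015 -3.955 1.508
endloop
endfacet
facet normal 0.009 -0.999 -0.033
outer loop
vertex 3.749 -3.939 0.94
vertex 4.015 -3.955 1.508
vertex 2.119 -3.979 1.701
endloop
endfacet
facet normal 0.009 -0.999 -0.034
outer loop
vertex 2.119 -3.979 1.701
vertex 4.015 -3.955 1.508
vertex 2.384 -3.996 2.269
endloop
endfacet
facet normal -0.906 -0.022 0.422
outer loop
vertex 2.119 -3.979 1.701
vertex 2.384 -3.996 2.269
vertex 2.245 -3.23 2.011
endloop
endfacet
facet normal 0.906 0.023 -0.423
outer loop
vertex 4.015 -3.955 1.508
vertex 3.875 -3.19 1.249
vertex 4.199 -3.524 1.925
endloop
endfacet
facet normal 0.306 -0.726 0.616
outer loop
vertex 4.015 -3.955 1.508
vertex 4.199 -3.524 1.925
vertex 2.384 -3.996 2.269
endloop
endfacet
facet normal 0.306 -0.725 0.617
outer loop
vertex 2.384 -3.996 2.269
vertex 4.199 -3.524 1.925
vertex 2.568 -3.564 2.686
endloop
endfacet
facet normal -0.906 -0.022 0.423
outer loop
vertex 2.384 -3.996 2.269
vertex 2.568 -3.564 2.686
vertex 2.245 -3.23 2.011
endloop
endfacet

endsolid


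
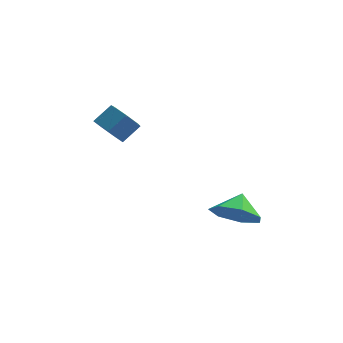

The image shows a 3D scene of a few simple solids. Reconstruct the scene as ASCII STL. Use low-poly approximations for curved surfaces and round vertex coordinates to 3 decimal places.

solid 
facet normal -0.653 -0.455 -0.606
outer loop
vertex -0.592 2.681 2.271
vertex -1.08 3.27 2.354
vertex -0.526 3.177 1.827
endloop
endfacet
facet normal 0.750 -0.494 -0.440
outer loop
vertex -0.592 2.681 2.271
vertex -0.526 3.177 1.827
vertex 0.068 3.14 2.882
endloop
endfacet
facet normal 0.751 -0.492 -0.440
outer loop
vertex 0.068 3.14 2.882
vertex -0.526 3.177 1.827
vertex 0.133 3.636 2.439
endloop
endfacet
facet normal 0.654 0.455 0.605
outer loop
vertex 0.068 3.14 2.882
vertex 0.133 3.636 2.439
vertex -0.42 3.73 2.966
endloop
endfacet
facet normal -0.653 -0.455 -0.606
outer loop
vertex -0.526 3.177 1.827
vertex -1.08 3.27 2.354
vertex -0.878 3.743 1.781
endloop
endfacet
facet normal 0.545 0.274 -0.792
outer loop
vertex -0.526 3.177 1.827
vertex -0.878 3.743 1.781
vertex 0.133 3.636 2.439
endloop
endfacet
facet normal 0.545 0.272 -0.793
outer loop
vertex 0.133 3.636 2.439
vertex -0.878 3.743 1.781
vertex -0.218 4.202 2.392
endloop
endfacet
facet normal 0.654 0.455 0.605
outer loop
vertex 0.133 3.636 2.439
vertex -0.218 4.202 2.392
vertex -0.42 3.73 2.966
endloop
endfacet
facet normal -0.653 -0.455 -0.606
outer loop
vertex -0.878 3.743 1.781
vertex -1.08 3.27 2.354
vertex -1.381 3.953 2.166
endloop
endfacet
facet normal -0.072 0.833 -0.548
outer loop
vertex -0.878 3.743 1.781
vertex -1.381 3.953 2.166
vertex -0.218 4.202 2.392
endloop
endfacet
facet normal -0.072 0.833 -0.549
outer loop
vertex -0.218 4.202 2.392
vertex -1.381 3.953 2.166
vertex -0.722 4.413 2.778
endloop
endfacet
facet normal 0.654 0.455 0.604
outer loop
vertex -0.218 4.202 2.392
vertex -0.722 4.413 2.778
vertex -0.42 3.73 2.966
endloop
endfacet
facet normal -0.653 -0.455 -0.606
outer loop
vertex -1.381 3.953 2.166
vertex -1.08 3.27 2.354
vertex -1.658 3.649 2.693
endloop
endfacet
facet normal -0.635 0.765 0.108
outer loop
vertex -1.381 3.953 2.166
vertex -1.658 3.649 2.693
vertex -0.722 4.413 2.778
endloop
endfacet
facet normal -0.634 0.765 0.109
outer loop
vertex -0.722 4.413 2.778
vertex -1.658 3.649 2.693
vertex -0.998 4.109 3.305
endloop
endfacet
facet normal 0.653 0.455 0.605
outer loop
vertex -0.722 4.413 2.778
vertex -0.998 4.109 3.305
vertex -0.42 3.73 2.966
endloop
endfacet
facet normal -0.653 -0.456 -0.605
outer loop
vertex -1.658 3.649 2.693
vertex -1.08 3.27 2.354
vertex -1.499 3.06 2.965
endloop
endfacet
facet normal -0.719 0.122 0.684
outer loop
vertex -1.658 3.649 2.693
vertex -1.499 3.06 2.965
vertex -0.998 4.109 3.305
endloop
endfacet
facet normal -0.719 0.122 0.684
outer loop
vertex -0.998 4.109 3.305
vertex -1.499 3.06 2.965
vertex -0.84 3.519 3.576
endloop
endfacet
facet normal 0.653 0.453 0.607
outer loop
vertex -0.998 4.109 3.305
vertex -0.84 3.519 3.576
vertex -0.42 3.73 2.966
endloop
endfacet
facet normal -0.654 -0.455 -0.605
outer loop
vertex -1.499 3.06 2.965
vertex -1.08 3.27 2.354
vertex -1.025 2.629 2.777
endloop
endfacet
facet normal -0.263 -0.614 0.744
outer loop
vertex -1.499 3.06 2.965
vertex -1.025 2.629 2.777
vertex -0.84 3.519 3.576
endloop
endfacet
facet normal -0.262 -0.614 0.745
outer loop
vertex -0.84 3.519 3.576
vertex -1.025 2.629 2.777
vertex -0.365 3.088 3.388
endloop
endfacet
facet normal 0.652 0.455 0.606
outer loop
vertex -0.84 3.519 3.576
vertex -0.365 3.088 3.388
vertex -0.42 3.73 2.966
endloop
endfacet
facet normal -0.653 -0.455 -0.605
outer loop
vertex -1.025 2.629 2.777
vertex -1.08 3.27 2.354
vertex -0.592 2.681 2.271
endloop
endfacet
facet normal 0.391 -0.887 0.244
outer loop
vertex -1.025 2.629 2.777
vertex -0.592 2.681 2.271
vertex -0.365 3.088 3.388
endloop
endfacet
facet normal 0.391 -0.887 0.244
outer loop
vertex -0.365 3.088 3.388
vertex -0.592 2.681 2.271
vertex 0.068 3.14 2.882
endloop
endfacet
facet normal 0.653 0.454 0.606
outer loop
vertex -0.365 3.088 3.388
vertex 0.068 3.14 2.882
vertex -0.42 3.73 2.966
endloop
endfacet
facet normal -0.247 -0.766 -0.594
outer loop
vertex 4.693 1.165 -1.306
vertex 3.768 1.07 -0.798
vertex 3.996 1.657 -1.65
endloop
endfacet
facet normal 0.615 0.776 -0.136
outer loop
vertex 4.693 1.165 -1.306
vertex 3.996 1.657 -1.65
vertex 4.032 1.89 -0.162
endloop
endfacet
facet normal -0.248 -0.766 -0.594
outer loop
vertex 3.996 1.657 -1.65
vertex 3.768 1.07 -0.798
vertex 3.127 1.707 -1.352
endloop
endfacet
facet normal 0.004 0.988 -0.155
outer loop
vertex 3.996 1.657 -1.65
vertex 3.127 1.707 -1.352
vertex 4.032 1.89 -0.162
endloop
endfacet
facet normal -0.248 -0.766 -0.593
outer loop
vertex 3.127 1.707 -1.352
vertex 3.768 1.07 -0.798
vertex 2.741 1.278 -0.637
endloop
endfacet
facet normal -0.487 0.840 0.241
outer loop
vertex 3.127 1.707 -1.352
vertex 2.741 1.278 -0.637
vertex 4.032 1.89 -0.162
endloop
endfacet
facet normal -0.248 -0.766 -0.593
outer loop
vertex 2.741 1.278 -0.637
vertex 3.768 1.07 -0.798
vertex 3.127 0.692 -0.042
endloop
endfacet
facet normal -0.487 0.443 0.753
outer loop
vertex 2.741 1.278 -0.637
vertex 3.127 0.692 -0.042
vertex 4.032 1.89 -0.162
endloop
endfacet
facet normal -0.248 -0.766 -0.593
outer loop
vertex 3.127 0.692 -0.042
vertex 3.768 1.07 -0.798
vertex 3.996 0.391 -0.016
endloop
endfacet
facet normal 0.004 0.097 0.995
outer loop
vertex 3.127 0.692 -0.042
vertex 3.996 0.391 -0.016
vertex 4.032 1.89 -0.162
endloop
endfacet
facet normal -0.247 -0.766 -0.593
outer loop
vertex 3.996 0.391 -0.016
vertex 3.768 1.07 -0.798
vertex 4.693 0.602 -0.579
endloop
endfacet
facet normal 0.616 0.062 0.785
outer loop
vertex 3.996 0.391 -0.016
vertex 4.693 0.602 -0.579
vertex 4.032 1.89 -0.162
endloop
endfacet
facet normal -0.247 -0.766 -0.593
outer loop
vertex 4.693 0.602 -0.579
vertex 3.768 1.07 -0.798
vertex 4.693 1.165 -1.306
endloop
endfacet
facet normal 0.888 0.364 0.282
outer loop
vertex 4.693 0.602 -0.579
vertex 4.693 1.165 -1.306
vertex 4.032 1.89 -0.162
endloop
endfacet

endsolid


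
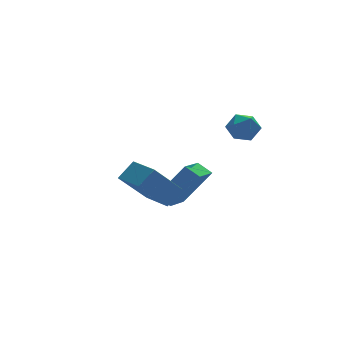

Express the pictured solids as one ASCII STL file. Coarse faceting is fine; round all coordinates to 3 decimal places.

solid 
facet normal 0.304 0.156 0.940
outer loop
vertex 0.509 -2.048 3.719
vertex 0.849 -2.736 3.723
vertex 1.24 -2.116 3.494
endloop
endfacet
facet normal 0.252 0.771 0.585
outer loop
vertex 0.509 -2.048 3.719
vertex 1.24 -2.116 3.494
vertex 0.759 -1.663 3.104
endloop
endfacet
facet normal -0.421 0.836 0.352
outer loop
vertex 0.509 -2.048 3.719
vertex 0.759 -1.663 3.104
vertex 0.071 -2.004 3.091
endloop
endfacet
facet normal -0.784 0.259 0.565
outer loop
vertex 0.509 -2.048 3.719
vertex 0.071 -2.004 3.091
vertex 0.127 -2.667 3.473
endloop
endfacet
facet normal -0.337 -0.161 0.928
outer loop
vertex 0.509 -2.048 3.719
vertex 0.127 -2.667 3.473
vertex 0.849 -2.736 3.723
endloop
endfacet
facet normal 0.679 0.734 0.014
outer loop
vertex 0.759 -1.663 3.104
vertex 1.24 -2.116 3.494
vertex 1.253 -2.113 2.727
endloop
endfacet
facet normal 0.764 -0.264 0.589
outer loop
vertex 1.24 -2.116 3.494
vertex 0.849 -2.736 3.723
vertex 1.309 -2.776 3.109
endloop
endfacet
facet normal -0.271 -0.776 0.570
outer loop
vertex 0.849 -2.736 3.723
vertex 0.127 -2.667 3.473
vertex 0.621 -3.117 3.096
endloop
endfacet
facet normal -0.995 -0.094 -0.017
outer loop
vertex 0.127 -2.667 3.473
vertex 0.071 -2.004 3.091
vertex 0.14 -2.664 2.706
endloop
endfacet
facet normal -0.409 0.838 -0.361
outer loop
vertex 0.071 -2.004 3.091
vertex 0.759 -1.663 3.104
vertex 0.531 -2.044 2.477
endloop
endfacet
facet normal 0.784 -0.259 -0.565
outer loop
vertex 0.871 -2.732 2.481
vertex 1.253 -2.113 2.727
vertex 1.309 -2.776 3.109
endloop
endfacet
facet normal 0.421 -0.836 -0.352
outer loop
vertex 0.871 -2.732 2.481
vertex 1.309 -2.776 3.109
vertex 0.621 -3.117 3.096
endloop
endfacet
facet normal -0.252 -0.771 -0.585
outer loop
vertex 0.871 -2.732 2.481
vertex 0.621 -3.117 3.096
vertex 0.14 -2.664 2.706
endloop
endfacet
facet normal -0.304 -0.156 -0.940
outer loop
vertex 0.871 -2.732 2.481
vertex 0.14 -2.664 2.706
vertex 0.531 -2.044 2.477
endloop
endfacet
facet normal 0.337 0.161 -0.928
outer loop
vertex 0.871 -2.732 2.481
vertex 0.531 -2.044 2.477
vertex 1.253 -2.113 2.727
endloop
endfacet
facet normal 0.995 0.094 0.017
outer loop
vertex 1.309 -2.776 3.109
vertex 1.253 -2.113 2.727
vertex 1.24 -2.116 3.494
endloop
endfacet
facet normal 0.409 -0.838 0.361
outer loop
vertex 0.621 -3.117 3.096
vertex 1.309 -2.776 3.109
vertex 0.849 -2.736 3.723
endloop
endfacet
facet normal -0.679 -0.734 -0.014
outer loop
vertex 0.14 -2.664 2.706
vertex 0.621 -3.117 3.096
vertex 0.127 -2.667 3.473
endloop
endfacet
facet normal -0.764 0.264 -0.589
outer loop
vertex 0.531 -2.044 2.477
vertex 0.14 -2.664 2.706
vertex 0.071 -2.004 3.091
endloop
endfacet
facet normal 0.271 0.776 -0.570
outer loop
vertex 1.253 -2.113 2.727
vertex 0.531 -2.044 2.477
vertex 0.759 -1.663 3.104
endloop
endfacet
facet normal -0.727 -0.210 -0.654
outer loop
vertex -3.675 -1.946 0.43
vertex -3.954 -0.451 0.261
vertex -2.397 -1.871 -1.014
endloop
endfacet
facet normal 0.182 -0.977 0.110
outer loop
vertex -1.626 -1.649 -0.321
vertex -3.675 -1.946 0.43
vertex -2.397 -1.871 -1.014
endloop
endfacet
facet normal -0.727 -0.209 -0.654
outer loop
vertex -2.397 -1.871 -1.014
vertex -3.954 -0.451 0.261
vertex -2.675 -0.376 -1.183
endloop
endfacet
facet normal 0.662 0.038 -0.749
outer loop
vertex -2.675 -0.376 -1.183
vertex -1.626 -1.649 -0.321
vertex -2.397 -1.871 -1.014
endloop
endfacet
facet normal -0.662 -0.039 0.749
outer loop
vertex -3.675 -1.946 0.43
vertex -3.183 -0.229 0.954
vertex -3.954 -0.451 0.261
endloop
endfacet
facet normal 0.182 -0.977 0.111
outer loop
vertex -2.905 -1.724 1.123
vertex -3.675 -1.946 0.43
vertex -1.626 -1.649 -0.321
endloop
endfacet
facet normal -0.662 -0.039 0.748
outer loop
vertex -2.905 -1.724 1.123
vertex -3.183 -0.229 0.954
vertex -3.675 -1.946 0.43
endloop
endfacet
facet normal -0.182 0.977 -0.110
outer loop
vertex -3.954 -0.451 0.261
vertex -3.183 -0.229 0.954
vertex -2.675 -0.376 -1.183
endloop
endfacet
facet normal 0.662 0.039 -0.748
outer loop
vertex -1.905 -0.154 -0.49
vertex -1.626 -1.649 -0.321
vertex -2.675 -0.376 -1.183
endloop
endfacet
facet normal -0.182 0.977 -0.111
outer loop
vertex -2.675 -0.376 -1.183
vertex -3.183 -0.229 0.954
vertex -1.905 -0.154 -0.49
endloop
endfacet
facet normal 0.727 0.210 0.654
outer loop
vertex -1.905 -0.154 -0.49
vertex -2.905 -1.724 1.123
vertex -1.626 -1.649 -0.321
endloop
endfacet
facet normal 0.727 0.209 0.654
outer loop
vertex -3.183 -0.229 0.954
vertex -2.905 -1.724 1.123
vertex -1.905 -0.154 -0.49
endloop
endfacet
facet normal -0.561 0.179 -0.808
outer loop
vertex -1.487 1.417 -2.219
vertex -0.386 2.515 -2.74
vertex -1.085 0.819 -2.63
endloop
endfacet
facet normal -0.672 -0.670 0.317
outer loop
vertex 0.086 0.445 -0.94
vertex -1.487 1.417 -2.219
vertex -1.085 0.819 -2.63
endloop
endfacet
facet normal -0.561 0.179 -0.809
outer loop
vertex -1.085 0.819 -2.63
vertex -0.386 2.515 -2.74
vertex 0.016 1.916 -3.151
endloop
endfacet
facet normal 0.484 -0.721 -0.495
outer loop
vertex 0.016 1.916 -3.151
vertex 0.086 0.445 -0.94
vertex -1.085 0.819 -2.63
endloop
endfacet
facet normal -0.485 0.721 0.495
outer loop
vertex -1.487 1.417 -2.219
vertex 0.785 2.141 -1.05
vertex -0.386 2.515 -2.74
endloop
endfacet
facet normal -0.672 -0.669 0.318
outer loop
vertex -0.316 1.044 -0.529
vertex -1.487 1.417 -2.219
vertex 0.086 0.445 -0.94
endloop
endfacet
facet normal -0.485 0.721 0.495
outer loop
vertex -0.316 1.044 -0.529
vertex 0.785 2.141 -1.05
vertex -1.487 1.417 -2.219
endloop
endfacet
facet normal 0.672 0.669 -0.318
outer loop
vertex -0.386 2.515 -2.74
vertex 0.785 2.141 -1.05
vertex 0.016 1.916 -3.151
endloop
endfacet
facet normal 0.485 -0.721 -0.495
outer loop
vertex 1.187 1.543 -1.461
vertex 0.086 0.445 -0.94
vertex 0.016 1.916 -3.151
endloop
endfacet
facet normal 0.671 0.670 -0.317
outer loop
vertex 0.016 1.916 -3.151
vertex 0.785 2.141 -1.05
vertex 1.187 1.543 -1.461
endloop
endfacet
facet normal 0.561 -0.179 0.809
outer loop
vertex 1.187 1.543 -1.461
vertex -0.316 1.044 -0.529
vertex 0.086 0.445 -0.94
endloop
endfacet
facet normal 0.561 -0.179 0.808
outer loop
vertex 0.785 2.141 -1.05
vertex -0.316 1.044 -0.529
vertex 1.187 1.543 -1.461
endloop
endfacet

endsolid


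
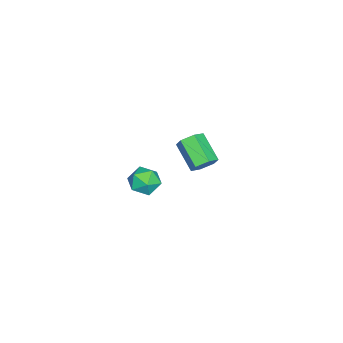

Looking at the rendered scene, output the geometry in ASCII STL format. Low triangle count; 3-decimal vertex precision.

solid 
facet normal -0.555 0.797 -0.239
outer loop
vertex 1.745 1.53 1.803
vertex 1.371 1.498 2.567
vertex 2.079 1.959 2.458
endloop
endfacet
facet normal 0.075 0.816 -0.573
outer loop
vertex 1.745 1.53 1.803
vertex 2.079 1.959 2.458
vertex 2.589 1.537 1.923
endloop
endfacet
facet normal 0.135 0.223 -0.965
outer loop
vertex 1.745 1.53 1.803
vertex 2.589 1.537 1.923
vertex 2.197 0.814 1.701
endloop
endfacet
facet normal -0.457 -0.164 -0.874
outer loop
vertex 1.745 1.53 1.803
vertex 2.197 0.814 1.701
vertex 1.444 0.79 2.099
endloop
endfacet
facet normal -0.885 0.190 -0.425
outer loop
vertex 1.745 1.53 1.803
vertex 1.444 0.79 2.099
vertex 1.371 1.498 2.567
endloop
endfacet
facet normal 0.586 0.806 -0.077
outer loop
vertex 2.589 1.537 1.923
vertex 2.079 1.959 2.458
vertex 2.736 1.51 2.761
endloop
endfacet
facet normal -0.433 0.774 0.463
outer loop
vertex 2.079 1.959 2.458
vertex 1.371 1.498 2.567
vertex 1.983 1.486 3.159
endloop
endfacet
facet normal -0.965 -0.207 0.163
outer loop
vertex 1.371 1.498 2.567
vertex 1.444 0.79 2.099
vertex 1.591 0.763 2.937
endloop
endfacet
facet normal -0.273 -0.780 -0.563
outer loop
vertex 1.444 0.79 2.099
vertex 2.197 0.814 1.701
vertex 2.101 0.341 2.402
endloop
endfacet
facet normal 0.686 -0.153 -0.712
outer loop
vertex 2.197 0.814 1.701
vertex 2.589 1.537 1.923
vertex 2.809 0.802 2.293
endloop
endfacet
facet normal 0.457 0.164 0.874
outer loop
vertex 2.435 0.77 3.057
vertex 2.736 1.51 2.761
vertex 1.983 1.486 3.159
endloop
endfacet
facet normal -0.135 -0.223 0.965
outer loop
vertex 2.435 0.77 3.057
vertex 1.983 1.486 3.159
vertex 1.591 0.763 2.937
endloop
endfacet
facet normal -0.075 -0.816 0.573
outer loop
vertex 2.435 0.77 3.057
vertex 1.591 0.763 2.937
vertex 2.101 0.341 2.402
endloop
endfacet
facet normal 0.555 -0.797 0.239
outer loop
vertex 2.435 0.77 3.057
vertex 2.101 0.341 2.402
vertex 2.809 0.802 2.293
endloop
endfacet
facet normal 0.885 -0.190 0.425
outer loop
vertex 2.435 0.77 3.057
vertex 2.809 0.802 2.293
vertex 2.736 1.51 2.761
endloop
endfacet
facet normal 0.273 0.780 0.563
outer loop
vertex 1.983 1.486 3.159
vertex 2.736 1.51 2.761
vertex 2.079 1.959 2.458
endloop
endfacet
facet normal -0.686 0.153 0.712
outer loop
vertex 1.591 0.763 2.937
vertex 1.983 1.486 3.159
vertex 1.371 1.498 2.567
endloop
endfacet
facet normal -0.586 -0.806 0.077
outer loop
vertex 2.101 0.341 2.402
vertex 1.591 0.763 2.937
vertex 1.444 0.79 2.099
endloop
endfacet
facet normal 0.433 -0.774 -0.463
outer loop
vertex 2.809 0.802 2.293
vertex 2.101 0.341 2.402
vertex 2.197 0.814 1.701
endloop
endfacet
facet normal 0.965 0.207 -0.163
outer loop
vertex 2.736 1.51 2.761
vertex 2.809 0.802 2.293
vertex 2.589 1.537 1.923
endloop
endfacet
facet normal 0.550 0.617 -0.563
outer loop
vertex -2.85 2.021 -0.417
vertex -3.467 2.29 -0.725
vertex -3.191 2.603 -0.113
endloop
endfacet
facet normal 0.696 0.034 0.717
outer loop
vertex -2.85 2.021 -0.417
vertex -3.191 2.603 -0.113
vertex -3.796 0.96 0.552
endloop
endfacet
facet normal 0.696 0.034 0.717
outer loop
vertex -3.796 0.96 0.552
vertex -3.191 2.603 -0.113
vertex -4.137 1.542 0.856
endloop
endfacet
facet normal -0.550 -0.617 0.563
outer loop
vertex -3.796 0.96 0.552
vertex -4.137 1.542 0.856
vertex -4.413 1.23 0.245
endloop
endfacet
facet normal 0.549 0.617 -0.563
outer loop
vertex -3.191 2.603 -0.113
vertex -3.467 2.29 -0.725
vertex -3.808 2.872 -0.42
endloop
endfacet
facet normal -0.051 0.698 0.714
outer loop
vertex -3.191 2.603 -0.113
vertex -3.808 2.872 -0.42
vertex -4.137 1.542 0.856
endloop
endfacet
facet normal -0.050 0.698 0.714
outer loop
vertex -4.137 1.542 0.856
vertex -3.808 2.872 -0.42
vertex -4.754 1.812 0.549
endloop
endfacet
facet normal -0.550 -0.617 0.563
outer loop
vertex -4.137 1.542 0.856
vertex -4.754 1.812 0.549
vertex -4.413 1.23 0.245
endloop
endfacet
facet normal 0.550 0.617 -0.563
outer loop
vertex -3.808 2.872 -0.42
vertex -3.467 2.29 -0.725
vertex -4.084 2.56 -1.032
endloop
endfacet
facet normal -0.747 0.665 -0.002
outer loop
vertex -3.808 2.872 -0.42
vertex -4.084 2.56 -1.032
vertex -4.754 1.812 0.549
endloop
endfacet
facet normal -0.748 0.664 -0.003
outer loop
vertex -4.754 1.812 0.549
vertex -4.084 2.56 -1.032
vertex -5.03 1.499 -0.063
endloop
endfacet
facet normal -0.550 -0.617 0.563
outer loop
vertex -4.754 1.812 0.549
vertex -5.03 1.499 -0.063
vertex -4.413 1.23 0.245
endloop
endfacet
facet normal 0.550 0.617 -0.563
outer loop
vertex -4.084 2.56 -1.032
vertex -3.467 2.29 -0.725
vertex -3.743 1.978 -1.336
endloop
endfacet
facet normal -0.696 -0.034 -0.717
outer loop
vertex -4.084 2.56 -1.032
vertex -3.743 1.978 -1.336
vertex -5.03 1.499 -0.063
endloop
endfacet
facet normal -0.696 -0.034 -0.717
outer loop
vertex -5.03 1.499 -0.063
vertex -3.743 1.978 -1.336
vertex -4.689 0.917 -0.367
endloop
endfacet
facet normal -0.550 -0.617 0.563
outer loop
vertex -5.03 1.499 -0.063
vertex -4.689 0.917 -0.367
vertex -4.413 1.23 0.245
endloop
endfacet
facet normal 0.550 0.617 -0.563
outer loop
vertex -3.743 1.978 -1.336
vertex -3.467 2.29 -0.725
vertex -3.126 1.708 -1.029
endloop
endfacet
facet normal 0.050 -0.698 -0.715
outer loop
vertex -3.743 1.978 -1.336
vertex -3.126 1.708 -1.029
vertex -4.689 0.917 -0.367
endloop
endfacet
facet normal 0.051 -0.698 -0.714
outer loop
vertex -4.689 0.917 -0.367
vertex -3.126 1.708 -1.029
vertex -4.072 0.648 -0.06
endloop
endfacet
facet normal -0.549 -0.617 0.563
outer loop
vertex -4.689 0.917 -0.367
vertex -4.072 0.648 -0.06
vertex -4.413 1.23 0.245
endloop
endfacet
facet normal 0.550 0.617 -0.563
outer loop
vertex -3.126 1.708 -1.029
vertex -3.467 2.29 -0.725
vertex -2.85 2.021 -0.417
endloop
endfacet
facet normal 0.747 -0.664 0.003
outer loop
vertex -3.126 1.708 -1.029
vertex -2.85 2.021 -0.417
vertex -4.072 0.648 -0.06
endloop
endfacet
facet normal 0.747 -0.665 0.002
outer loop
vertex -4.072 0.648 -0.06
vertex -2.85 2.021 -0.417
vertex -3.796 0.96 0.552
endloop
endfacet
facet normal -0.550 -0.617 0.563
outer loop
vertex -4.072 0.648 -0.06
vertex -3.796 0.96 0.552
vertex -4.413 1.23 0.245
endloop
endfacet

endsolid


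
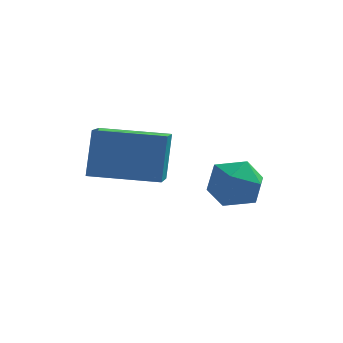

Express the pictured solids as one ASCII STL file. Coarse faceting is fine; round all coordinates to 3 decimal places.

solid 
facet normal -0.997 -0.048 0.063
outer loop
vertex -4.507 0.822 1.7
vertex -4.62 2.34 1.064
vertex -4.573 0.176 0.172
endloop
endfacet
facet normal 0.069 -0.920 0.386
outer loop
vertex -2.42 0.28 0.036
vertex -4.507 0.822 1.7
vertex -4.573 0.176 0.172
endloop
endfacet
facet normal -0.997 -0.048 0.063
outer loop
vertex -4.573 0.176 0.172
vertex -4.62 2.34 1.064
vertex -4.686 1.694 -0.464
endloop
endfacet
facet normal -0.039 -0.389 -0.921
outer loop
vertex -4.686 1.694 -0.464
vertex -2.42 0.28 0.036
vertex -4.573 0.176 0.172
endloop
endfacet
facet normal 0.039 0.389 0.921
outer loop
vertex -4.507 0.822 1.7
vertex -2.467 2.444 0.928
vertex -4.62 2.34 1.064
endloop
endfacet
facet normal 0.069 -0.920 0.386
outer loop
vertex -2.354 0.926 1.564
vertex -4.507 0.822 1.7
vertex -2.42 0.28 0.036
endloop
endfacet
facet normal 0.039 0.389 0.921
outer loop
vertex -2.354 0.926 1.564
vertex -2.467 2.444 0.928
vertex -4.507 0.822 1.7
endloop
endfacet
facet normal -0.069 0.920 -0.386
outer loop
vertex -4.62 2.34 1.064
vertex -2.467 2.444 0.928
vertex -4.686 1.694 -0.464
endloop
endfacet
facet normal -0.039 -0.389 -0.921
outer loop
vertex -2.533 1.798 -0.6
vertex -2.42 0.28 0.036
vertex -4.686 1.694 -0.464
endloop
endfacet
facet normal -0.069 0.920 -0.386
outer loop
vertex -4.686 1.694 -0.464
vertex -2.467 2.444 0.928
vertex -2.533 1.798 -0.6
endloop
endfacet
facet normal 0.997 0.048 -0.063
outer loop
vertex -2.533 1.798 -0.6
vertex -2.354 0.926 1.564
vertex -2.42 0.28 0.036
endloop
endfacet
facet normal 0.997 0.048 -0.063
outer loop
vertex -2.467 2.444 0.928
vertex -2.354 0.926 1.564
vertex -2.533 1.798 -0.6
endloop
endfacet
facet normal -0.166 -0.151 0.975
outer loop
vertex -1.258 2.779 -0.422
vertex -0.685 1.975 -0.449
vertex -0.289 2.857 -0.245
endloop
endfacet
facet normal -0.193 0.545 0.816
outer loop
vertex -1.258 2.779 -0.422
vertex -0.289 2.857 -0.245
vertex -0.745 3.533 -0.804
endloop
endfacet
facet normal -0.698 0.639 0.323
outer loop
vertex -1.258 2.779 -0.422
vertex -0.745 3.533 -0.804
vertex -1.423 3.069 -1.353
endloop
endfacet
facet normal -0.985 0.001 0.175
outer loop
vertex -1.258 2.779 -0.422
vertex -1.423 3.069 -1.353
vertex -1.385 2.105 -1.134
endloop
endfacet
facet normal -0.656 -0.487 0.578
outer loop
vertex -1.258 2.779 -0.422
vertex -1.385 2.105 -1.134
vertex -0.685 1.975 -0.449
endloop
endfacet
facet normal 0.433 0.730 0.529
outer loop
vertex -0.745 3.533 -0.804
vertex -0.289 2.857 -0.245
vertex 0.145 3.195 -1.066
endloop
endfacet
facet normal 0.477 -0.396 0.785
outer loop
vertex -0.289 2.857 -0.245
vertex -0.685 1.975 -0.449
vertex 0.183 2.231 -0.847
endloop
endfacet
facet normal -0.314 -0.938 0.143
outer loop
vertex -0.685 1.975 -0.449
vertex -1.385 2.105 -1.134
vertex -0.495 1.767 -1.396
endloop
endfacet
facet normal -0.848 -0.149 -0.509
outer loop
vertex -1.385 2.105 -1.134
vertex -1.423 3.069 -1.353
vertex -0.951 2.443 -1.955
endloop
endfacet
facet normal -0.385 0.882 -0.271
outer loop
vertex -1.423 3.069 -1.353
vertex -0.745 3.533 -0.804
vertex -0.555 3.325 -1.751
endloop
endfacet
facet normal 0.985 -0.001 -0.175
outer loop
vertex 0.018 2.521 -1.778
vertex 0.145 3.195 -1.066
vertex 0.183 2.231 -0.847
endloop
endfacet
facet normal 0.698 -0.639 -0.323
outer loop
vertex 0.018 2.521 -1.778
vertex 0.183 2.231 -0.847
vertex -0.495 1.767 -1.396
endloop
endfacet
facet normal 0.193 -0.545 -0.816
outer loop
vertex 0.018 2.521 -1.778
vertex -0.495 1.767 -1.396
vertex -0.951 2.443 -1.955
endloop
endfacet
facet normal 0.166 0.151 -0.975
outer loop
vertex 0.018 2.521 -1.778
vertex -0.951 2.443 -1.955
vertex -0.555 3.325 -1.751
endloop
endfacet
facet normal 0.656 0.487 -0.578
outer loop
vertex 0.018 2.521 -1.778
vertex -0.555 3.325 -1.751
vertex 0.145 3.195 -1.066
endloop
endfacet
facet normal 0.848 0.149 0.509
outer loop
vertex 0.183 2.231 -0.847
vertex 0.145 3.195 -1.066
vertex -0.289 2.857 -0.245
endloop
endfacet
facet normal 0.385 -0.882 0.271
outer loop
vertex -0.495 1.767 -1.396
vertex 0.183 2.231 -0.847
vertex -0.685 1.975 -0.449
endloop
endfacet
facet normal -0.433 -0.730 -0.529
outer loop
vertex -0.951 2.443 -1.955
vertex -0.495 1.767 -1.396
vertex -1.385 2.105 -1.134
endloop
endfacet
facet normal -0.477 0.396 -0.785
outer loop
vertex -0.555 3.325 -1.751
vertex -0.951 2.443 -1.955
vertex -1.423 3.069 -1.353
endloop
endfacet
facet normal 0.314 0.938 -0.143
outer loop
vertex 0.145 3.195 -1.066
vertex -0.555 3.325 -1.751
vertex -0.745 3.533 -0.804
endloop
endfacet

endsolid


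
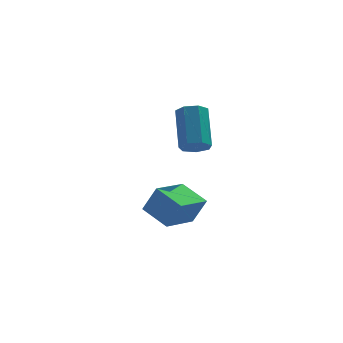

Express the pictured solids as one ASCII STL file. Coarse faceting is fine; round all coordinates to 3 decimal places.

solid 
facet normal -0.050 -0.719 -0.693
outer loop
vertex 2.309 -2.771 0.586
vertex 1.698 -2.985 0.852
vertex 1.813 -2.51 0.351
endloop
endfacet
facet normal 0.576 0.546 -0.608
outer loop
vertex 2.309 -2.771 0.586
vertex 1.813 -2.51 0.351
vertex 2.412 -1.26 2.041
endloop
endfacet
facet normal 0.575 0.547 -0.608
outer loop
vertex 2.412 -1.26 2.041
vertex 1.813 -2.51 0.351
vertex 1.916 -1.0 1.806
endloop
endfacet
facet normal 0.049 0.720 0.692
outer loop
vertex 2.412 -1.26 2.041
vertex 1.916 -1.0 1.806
vertex 1.802 -1.475 2.308
endloop
endfacet
facet normal -0.049 -0.719 -0.693
outer loop
vertex 1.813 -2.51 0.351
vertex 1.698 -2.985 0.852
vertex 1.231 -2.608 0.494
endloop
endfacet
facet normal -0.281 0.676 -0.681
outer loop
vertex 1.813 -2.51 0.351
vertex 1.231 -2.608 0.494
vertex 1.916 -1.0 1.806
endloop
endfacet
facet normal -0.280 0.676 -0.682
outer loop
vertex 1.916 -1.0 1.806
vertex 1.231 -2.608 0.494
vertex 1.334 -1.097 1.949
endloop
endfacet
facet normal 0.050 0.720 0.692
outer loop
vertex 1.916 -1.0 1.806
vertex 1.334 -1.097 1.949
vertex 1.802 -1.475 2.308
endloop
endfacet
facet normal -0.050 -0.719 -0.693
outer loop
vertex 1.231 -2.608 0.494
vertex 1.698 -2.985 0.852
vertex 1.001 -2.989 0.906
endloop
endfacet
facet normal -0.924 0.296 -0.242
outer loop
vertex 1.231 -2.608 0.494
vertex 1.001 -2.989 0.906
vertex 1.334 -1.097 1.949
endloop
endfacet
facet normal -0.924 0.296 -0.242
outer loop
vertex 1.334 -1.097 1.949
vertex 1.001 -2.989 0.906
vertex 1.104 -1.479 2.361
endloop
endfacet
facet normal 0.049 0.719 0.694
outer loop
vertex 1.334 -1.097 1.949
vertex 1.104 -1.479 2.361
vertex 1.802 -1.475 2.308
endloop
endfacet
facet normal -0.050 -0.719 -0.693
outer loop
vertex 1.001 -2.989 0.906
vertex 1.698 -2.985 0.852
vertex 1.296 -3.368 1.278
endloop
endfacet
facet normal -0.873 -0.306 0.380
outer loop
vertex 1.001 -2.989 0.906
vertex 1.296 -3.368 1.278
vertex 1.104 -1.479 2.361
endloop
endfacet
facet normal -0.873 -0.307 0.380
outer loop
vertex 1.104 -1.479 2.361
vertex 1.296 -3.368 1.278
vertex 1.399 -1.857 2.733
endloop
endfacet
facet normal 0.048 0.720 0.693
outer loop
vertex 1.104 -1.479 2.361
vertex 1.399 -1.857 2.733
vertex 1.802 -1.475 2.308
endloop
endfacet
facet normal -0.048 -0.720 -0.693
outer loop
vertex 1.296 -3.368 1.278
vertex 1.698 -2.985 0.852
vertex 1.894 -3.458 1.33
endloop
endfacet
facet normal -0.164 -0.678 0.716
outer loop
vertex 1.296 -3.368 1.278
vertex 1.894 -3.458 1.33
vertex 1.399 -1.857 2.733
endloop
endfacet
facet normal -0.165 -0.678 0.716
outer loop
vertex 1.399 -1.857 2.733
vertex 1.894 -3.458 1.33
vertex 1.997 -1.948 2.785
endloop
endfacet
facet normal 0.049 0.719 0.693
outer loop
vertex 1.399 -1.857 2.733
vertex 1.997 -1.948 2.785
vertex 1.802 -1.475 2.308
endloop
endfacet
facet normal -0.050 -0.720 -0.692
outer loop
vertex 1.894 -3.458 1.33
vertex 1.698 -2.985 0.852
vertex 2.345 -3.193 1.022
endloop
endfacet
facet normal 0.667 -0.540 0.513
outer loop
vertex 1.894 -3.458 1.33
vertex 2.345 -3.193 1.022
vertex 1.997 -1.948 2.785
endloop
endfacet
facet normal 0.668 -0.539 0.513
outer loop
vertex 1.997 -1.948 2.785
vertex 2.345 -3.193 1.022
vertex 2.448 -1.682 2.477
endloop
endfacet
facet normal 0.049 0.719 0.693
outer loop
vertex 1.997 -1.948 2.785
vertex 2.448 -1.682 2.477
vertex 1.802 -1.475 2.308
endloop
endfacet
facet normal -0.049 -0.720 -0.693
outer loop
vertex 2.345 -3.193 1.022
vertex 1.698 -2.985 0.852
vertex 2.309 -2.771 0.586
endloop
endfacet
facet normal 0.997 0.006 -0.077
outer loop
vertex 2.345 -3.193 1.022
vertex 2.309 -2.771 0.586
vertex 2.448 -1.682 2.477
endloop
endfacet
facet normal 0.997 0.006 -0.077
outer loop
vertex 2.448 -1.682 2.477
vertex 2.309 -2.771 0.586
vertex 2.412 -1.26 2.041
endloop
endfacet
facet normal 0.049 0.720 0.693
outer loop
vertex 2.448 -1.682 2.477
vertex 2.412 -1.26 2.041
vertex 1.802 -1.475 2.308
endloop
endfacet
facet normal -0.570 0.740 0.357
outer loop
vertex 0.234 -1.901 -1.973
vertex 1.539 -0.691 -2.401
vertex -0.339 -1.731 -3.24
endloop
endfacet
facet normal -0.713 -0.661 0.234
outer loop
vertex 0.521 -2.849 -3.779
vertex 0.234 -1.901 -1.973
vertex -0.339 -1.731 -3.24
endloop
endfacet
facet normal -0.570 0.740 0.357
outer loop
vertex -0.339 -1.731 -3.24
vertex 1.539 -0.691 -2.401
vertex 0.966 -0.521 -3.668
endloop
endfacet
facet normal -0.409 0.121 -0.904
outer loop
vertex 0.966 -0.521 -3.668
vertex 0.521 -2.849 -3.779
vertex -0.339 -1.731 -3.24
endloop
endfacet
facet normal 0.409 -0.121 0.904
outer loop
vertex 0.234 -1.901 -1.973
vertex 2.399 -1.809 -2.94
vertex 1.539 -0.691 -2.401
endloop
endfacet
facet normal -0.713 -0.661 0.234
outer loop
vertex 1.094 -3.019 -2.512
vertex 0.234 -1.901 -1.973
vertex 0.521 -2.849 -3.779
endloop
endfacet
facet normal 0.409 -0.121 0.904
outer loop
vertex 1.094 -3.019 -2.512
vertex 2.399 -1.809 -2.94
vertex 0.234 -1.901 -1.973
endloop
endfacet
facet normal 0.713 0.661 -0.234
outer loop
vertex 1.539 -0.691 -2.401
vertex 2.399 -1.809 -2.94
vertex 0.966 -0.521 -3.668
endloop
endfacet
facet normal -0.409 0.121 -0.904
outer loop
vertex 1.826 -1.639 -4.207
vertex 0.521 -2.849 -3.779
vertex 0.966 -0.521 -3.668
endloop
endfacet
facet normal 0.713 0.661 -0.234
outer loop
vertex 0.966 -0.521 -3.668
vertex 2.399 -1.809 -2.94
vertex 1.826 -1.639 -4.207
endloop
endfacet
facet normal 0.570 -0.740 -0.357
outer loop
vertex 1.826 -1.639 -4.207
vertex 1.094 -3.019 -2.512
vertex 0.521 -2.849 -3.779
endloop
endfacet
facet normal 0.570 -0.740 -0.357
outer loop
vertex 2.399 -1.809 -2.94
vertex 1.094 -3.019 -2.512
vertex 1.826 -1.639 -4.207
endloop
endfacet

endsolid
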